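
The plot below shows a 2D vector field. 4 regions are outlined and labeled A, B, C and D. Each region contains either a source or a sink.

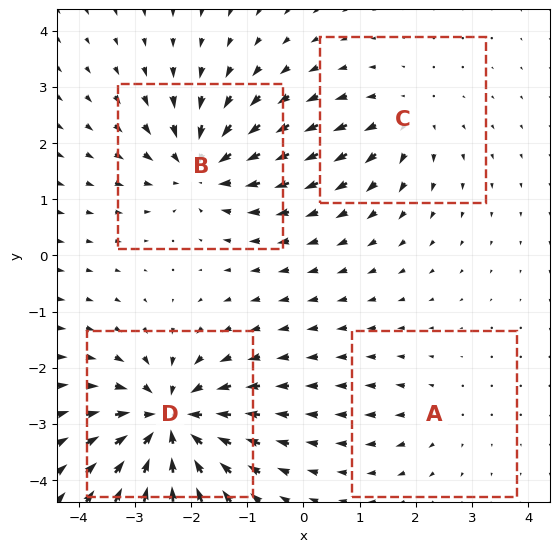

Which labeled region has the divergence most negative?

Divergence at each region's feature centre — A: about +2, B: about -5, C: about +3, D: about -7. Region D is most negative.

D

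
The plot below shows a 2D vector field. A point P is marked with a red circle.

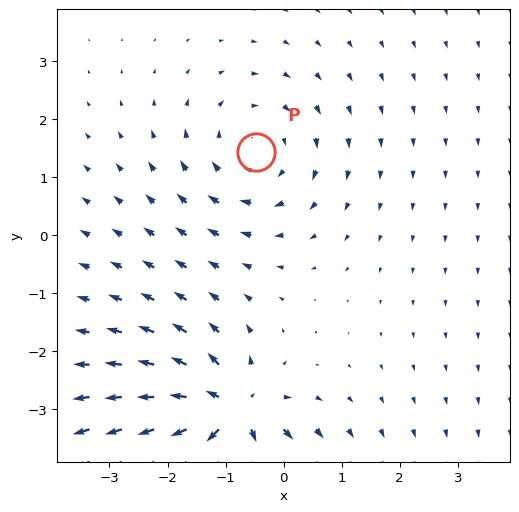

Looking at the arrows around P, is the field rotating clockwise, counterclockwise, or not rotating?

Near P at (-0.5, 1.4) the arrows circulate clockwise. The curl (z-component) there is about -3; negative curl means clockwise rotation.

clockwise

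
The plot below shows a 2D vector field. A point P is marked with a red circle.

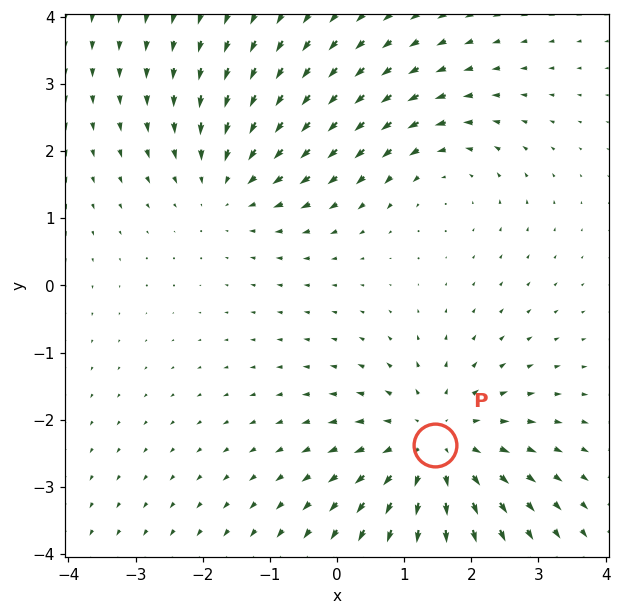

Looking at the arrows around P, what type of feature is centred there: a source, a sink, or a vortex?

At P (1.5, -2.4) the arrows spread outward. Divergence about +4, curl ≈0 — positive divergence with near-zero curl is a source.

source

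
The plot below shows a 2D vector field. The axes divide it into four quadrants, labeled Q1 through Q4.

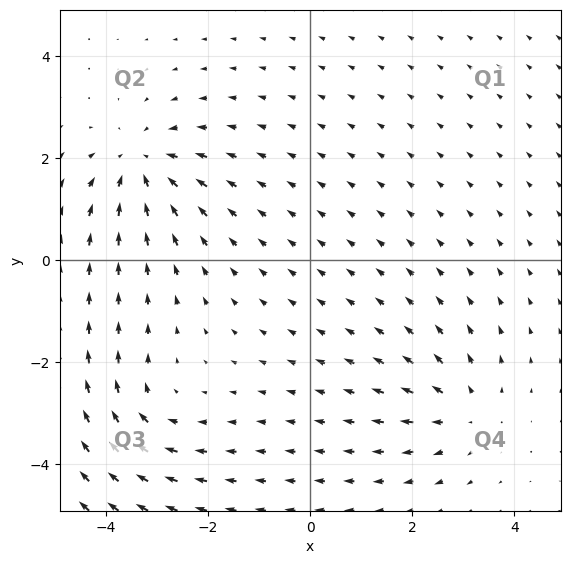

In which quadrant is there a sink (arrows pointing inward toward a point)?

The sink sits at approximately (-3.3, 1.9), which lies in quadrant Q2. The divergence there is about -4, negative as expected for a sink.

Q2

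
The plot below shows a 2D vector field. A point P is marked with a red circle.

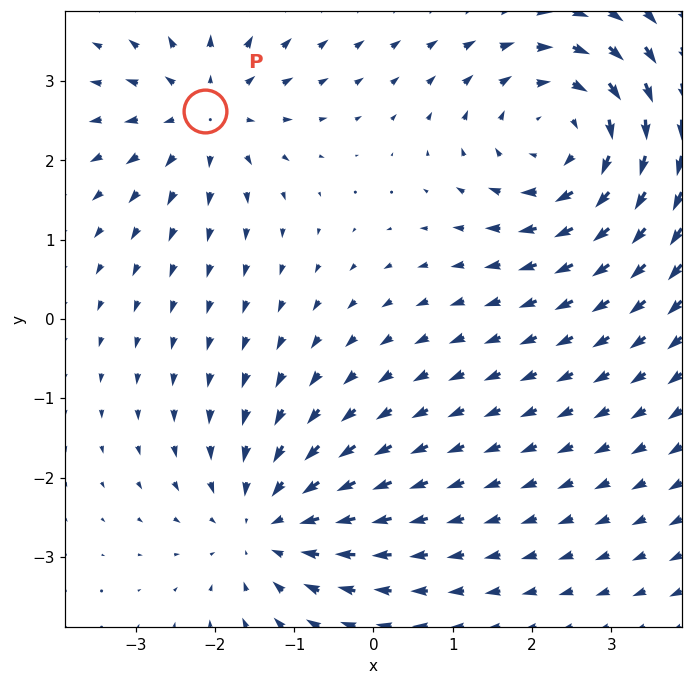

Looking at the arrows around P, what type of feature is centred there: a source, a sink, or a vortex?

source

At P (-2.1, 2.6) the arrows spread outward. Divergence about +3, curl ≈0 — positive divergence with near-zero curl is a source.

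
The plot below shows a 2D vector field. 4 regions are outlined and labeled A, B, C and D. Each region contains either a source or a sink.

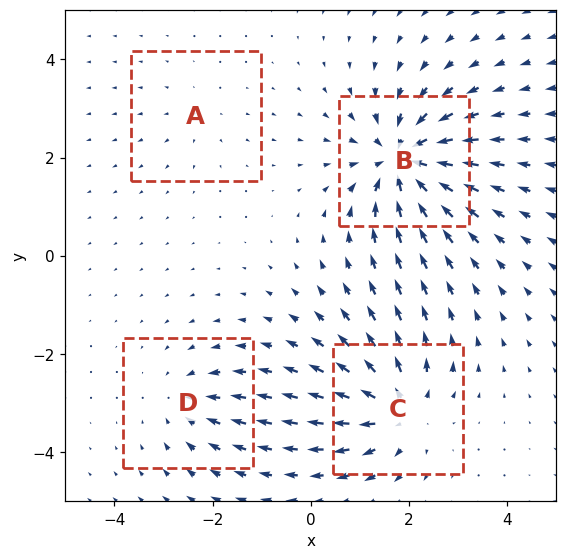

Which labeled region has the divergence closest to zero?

Divergence at each region's feature centre — A: about +2, B: about -8, C: about +6, D: about -4. Region A is closest to zero.

A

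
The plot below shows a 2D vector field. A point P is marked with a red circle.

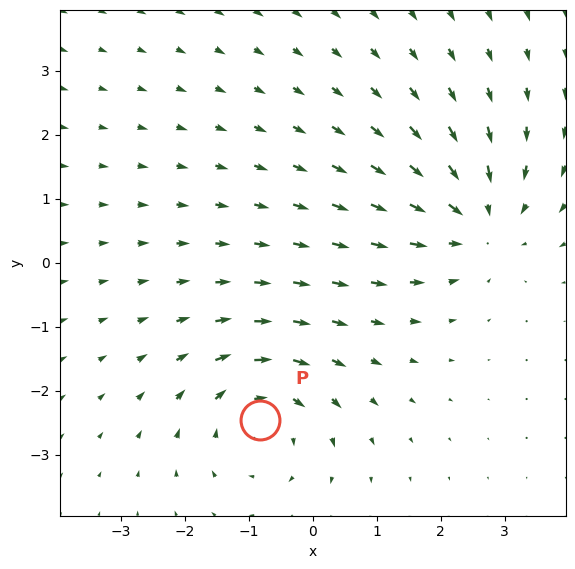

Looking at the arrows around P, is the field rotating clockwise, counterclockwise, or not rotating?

clockwise

Near P at (-0.8, -2.5) the arrows circulate clockwise. The curl (z-component) there is about -4; negative curl means clockwise rotation.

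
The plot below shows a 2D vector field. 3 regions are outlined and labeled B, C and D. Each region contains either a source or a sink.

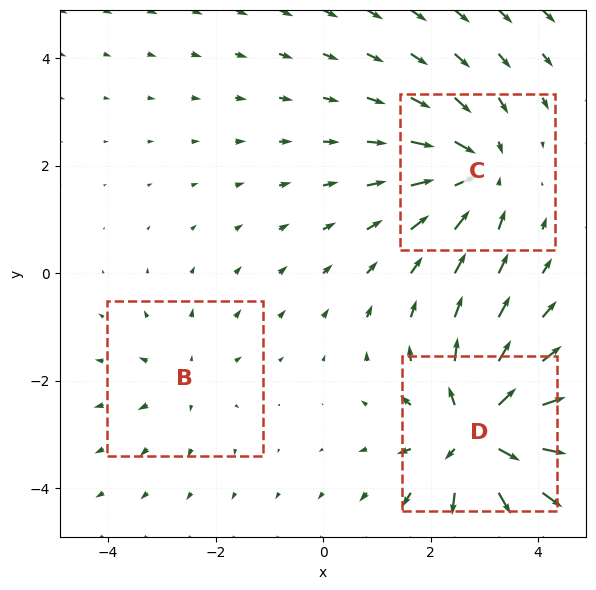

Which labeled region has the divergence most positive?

Divergence at each region's feature centre — B: about +2, C: about -4, D: about +5. Region D is most positive.

D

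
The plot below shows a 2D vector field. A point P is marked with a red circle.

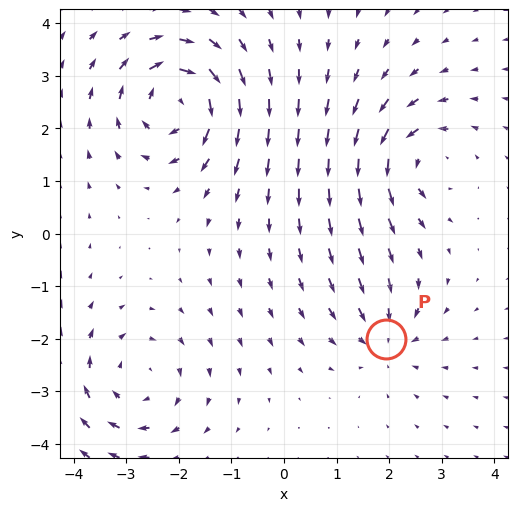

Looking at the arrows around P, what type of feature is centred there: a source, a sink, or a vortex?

At P (1.9, -2.0) the arrows converge inward. Divergence about -4, curl ≈0 — negative divergence with near-zero curl is a sink.

sink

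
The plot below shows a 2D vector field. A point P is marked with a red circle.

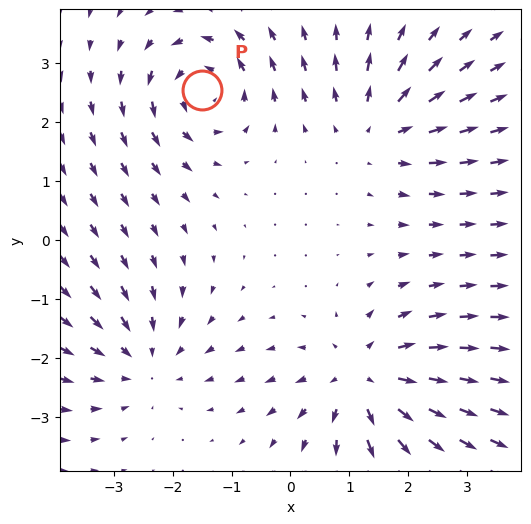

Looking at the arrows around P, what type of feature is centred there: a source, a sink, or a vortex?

vortex

At P (-1.5, 2.5) the arrows circulate counterclockwise. Divergence ≈0, curl about +4 — near-zero divergence with nonzero curl is a vortex.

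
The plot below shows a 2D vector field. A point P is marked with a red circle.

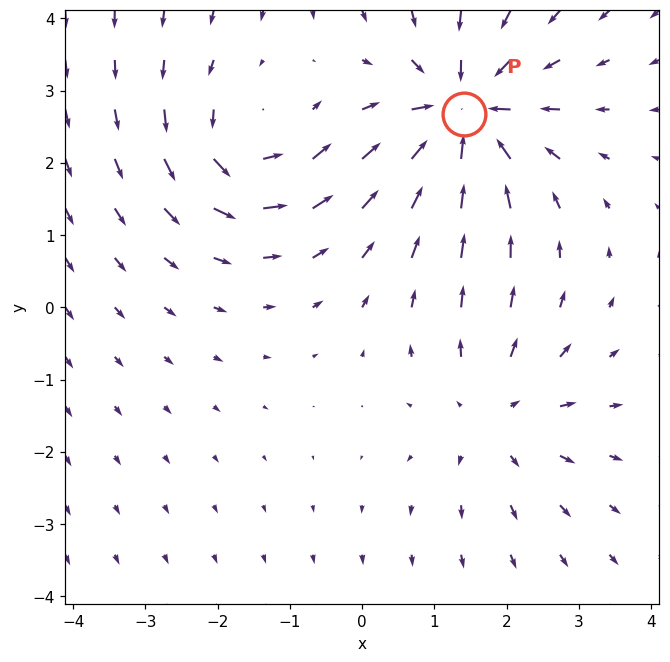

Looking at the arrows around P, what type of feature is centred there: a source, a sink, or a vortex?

sink

At P (1.4, 2.7) the arrows converge inward. Divergence about -6, curl ≈0 — negative divergence with near-zero curl is a sink.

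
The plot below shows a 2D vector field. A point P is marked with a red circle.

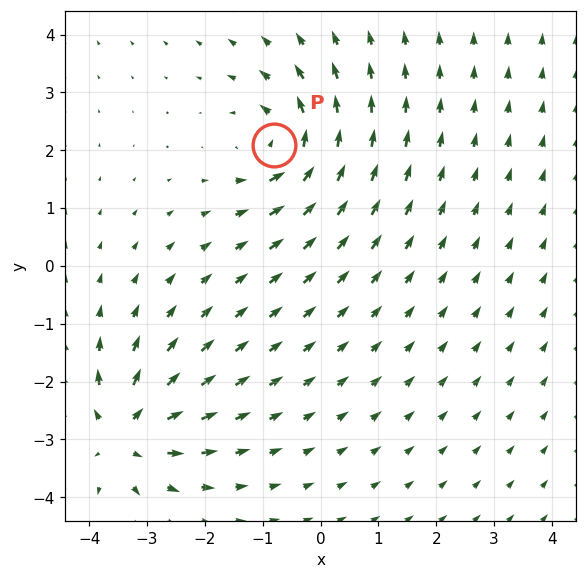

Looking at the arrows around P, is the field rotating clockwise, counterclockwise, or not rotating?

counterclockwise

Near P at (-0.8, 2.1) the arrows circulate counterclockwise. The curl (z-component) there is about +5; positive curl means counterclockwise rotation.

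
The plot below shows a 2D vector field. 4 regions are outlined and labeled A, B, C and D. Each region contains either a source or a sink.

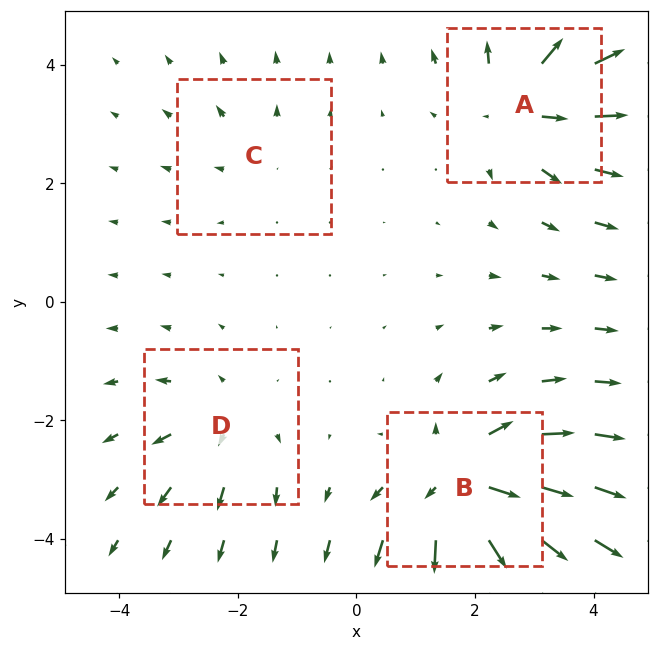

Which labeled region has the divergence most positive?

Divergence at each region's feature centre — A: about +6, B: about +8, C: about +2, D: about +4. Region B is most positive.

B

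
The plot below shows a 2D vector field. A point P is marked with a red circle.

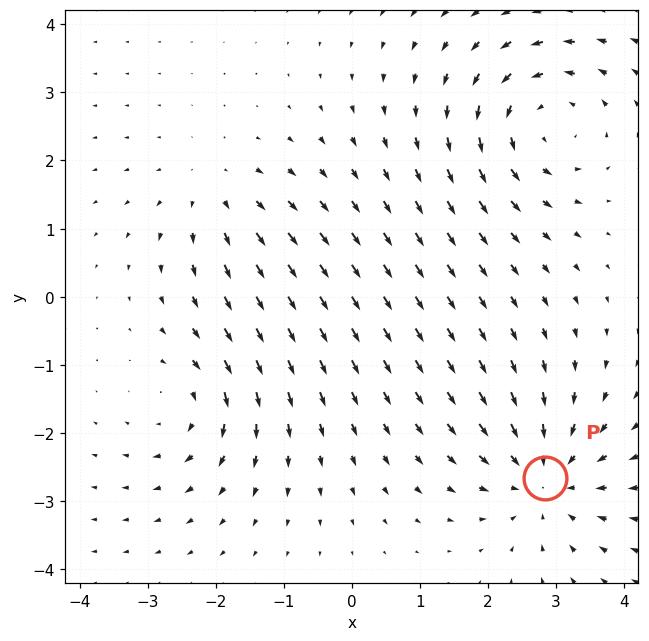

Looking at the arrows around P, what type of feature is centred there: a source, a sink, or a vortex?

sink

At P (2.8, -2.7) the arrows converge inward. Divergence about -5, curl ≈0 — negative divergence with near-zero curl is a sink.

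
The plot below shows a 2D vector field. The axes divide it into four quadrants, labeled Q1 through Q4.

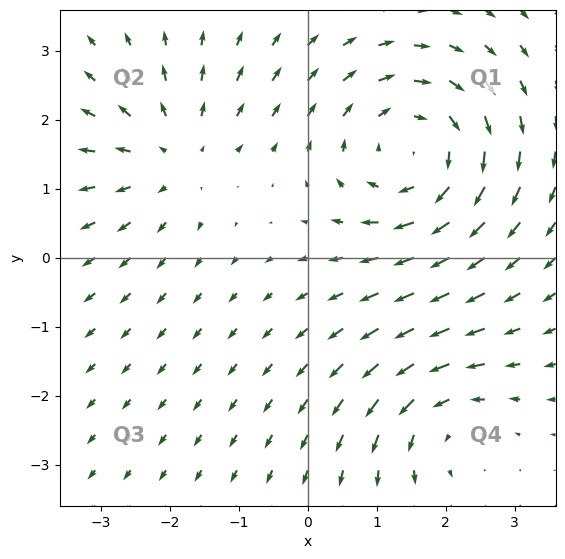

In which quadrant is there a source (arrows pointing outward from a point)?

Q2

The source sits at approximately (-2.0, 1.5), which lies in quadrant Q2. The divergence there is about +3, positive as expected for a source.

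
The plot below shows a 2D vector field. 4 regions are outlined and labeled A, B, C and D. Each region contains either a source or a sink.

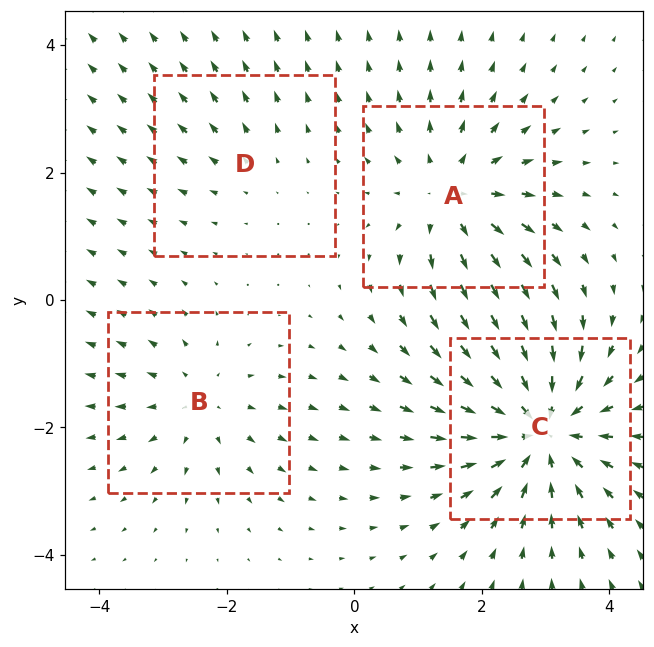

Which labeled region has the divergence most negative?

Divergence at each region's feature centre — A: about +5, B: about +3, C: about -7, D: about +2. Region C is most negative.

C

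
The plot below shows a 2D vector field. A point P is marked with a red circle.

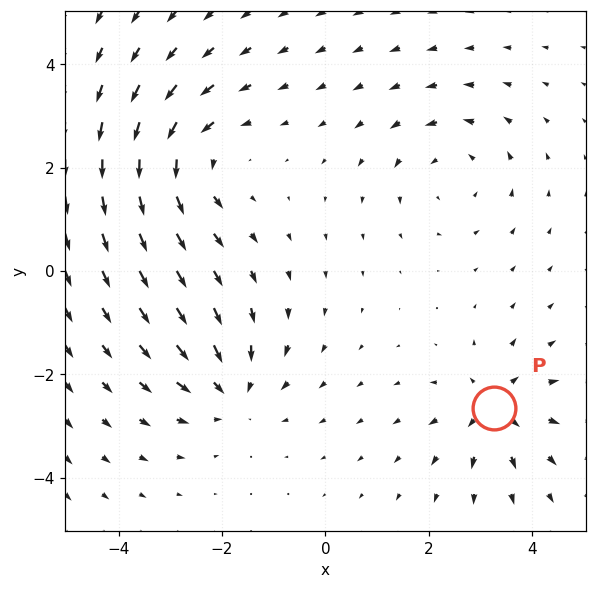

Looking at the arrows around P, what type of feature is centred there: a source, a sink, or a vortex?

source

At P (3.3, -2.6) the arrows spread outward. Divergence about +4, curl ≈0 — positive divergence with near-zero curl is a source.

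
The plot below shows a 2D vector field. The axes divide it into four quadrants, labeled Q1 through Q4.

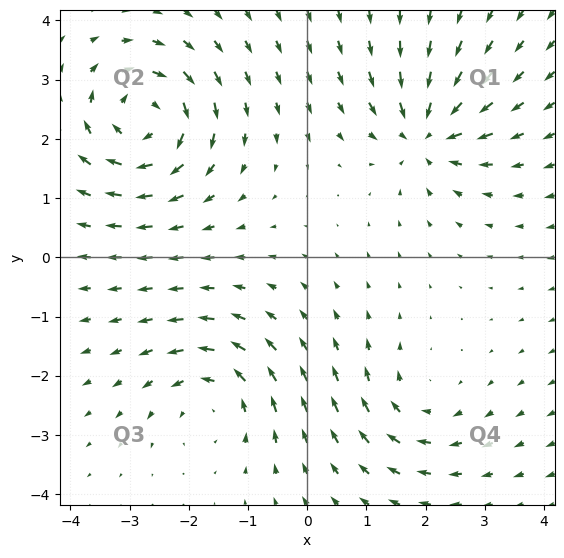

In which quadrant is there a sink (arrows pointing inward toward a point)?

Q1

The sink sits at approximately (2.0, 2.1), which lies in quadrant Q1. The divergence there is about -5, negative as expected for a sink.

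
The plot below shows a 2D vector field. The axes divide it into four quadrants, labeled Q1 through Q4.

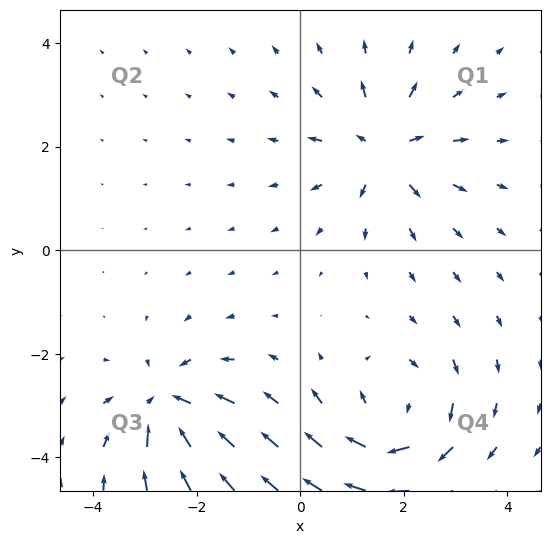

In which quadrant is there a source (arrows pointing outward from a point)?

The source sits at approximately (1.6, 2.0), which lies in quadrant Q1. The divergence there is about +4, positive as expected for a source.

Q1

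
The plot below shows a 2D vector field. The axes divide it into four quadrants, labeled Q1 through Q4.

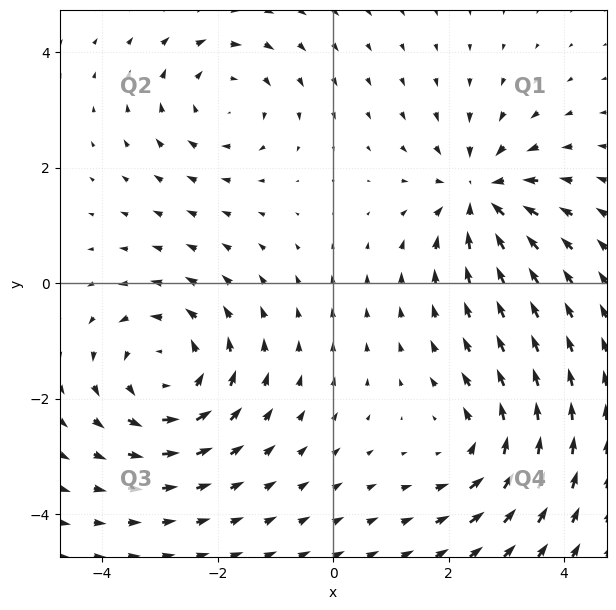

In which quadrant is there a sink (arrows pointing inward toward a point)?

Q1

The sink sits at approximately (2.5, 1.5), which lies in quadrant Q1. The divergence there is about -5, negative as expected for a sink.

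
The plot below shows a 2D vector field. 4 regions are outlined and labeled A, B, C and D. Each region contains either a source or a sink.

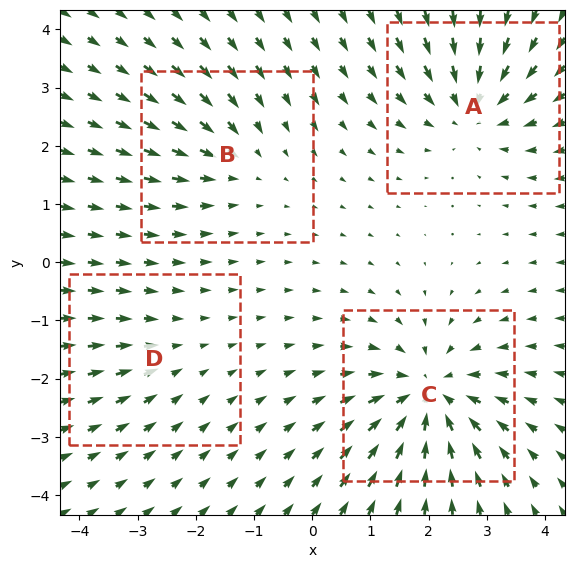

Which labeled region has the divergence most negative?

C

Divergence at each region's feature centre — A: about -5, B: about -3, C: about -6, D: about -2. Region C is most negative.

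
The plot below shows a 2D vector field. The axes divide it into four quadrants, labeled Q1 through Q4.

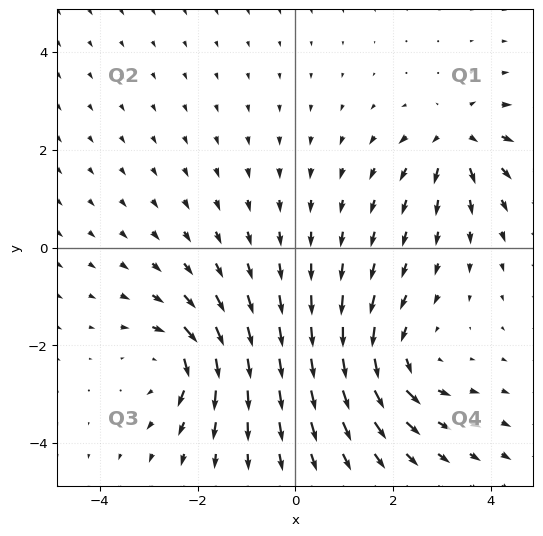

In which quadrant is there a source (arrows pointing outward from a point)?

The source sits at approximately (3.3, 2.2), which lies in quadrant Q1. The divergence there is about +4, positive as expected for a source.

Q1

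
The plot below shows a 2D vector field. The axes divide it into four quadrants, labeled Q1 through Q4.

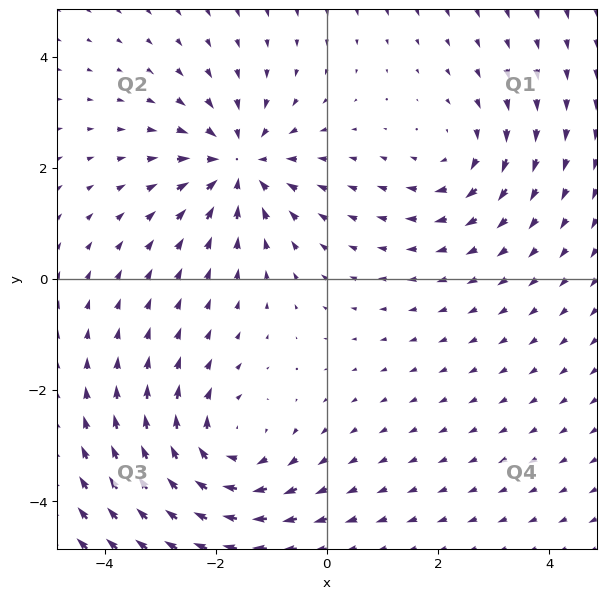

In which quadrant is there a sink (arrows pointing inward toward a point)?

Q2

The sink sits at approximately (-1.6, 2.1), which lies in quadrant Q2. The divergence there is about -4, negative as expected for a sink.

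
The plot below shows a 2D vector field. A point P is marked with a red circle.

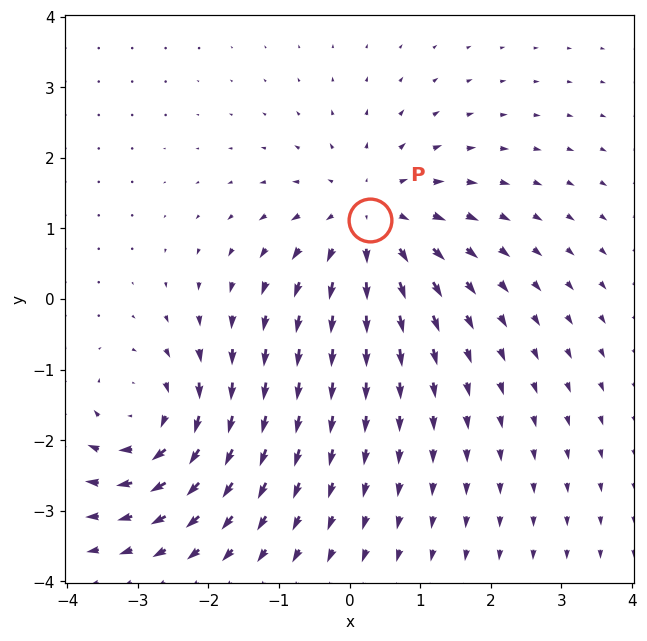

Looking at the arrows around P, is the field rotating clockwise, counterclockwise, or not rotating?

not rotating

Near P at (0.3, 1.1) the arrows show no circulation. The curl there is ≈0.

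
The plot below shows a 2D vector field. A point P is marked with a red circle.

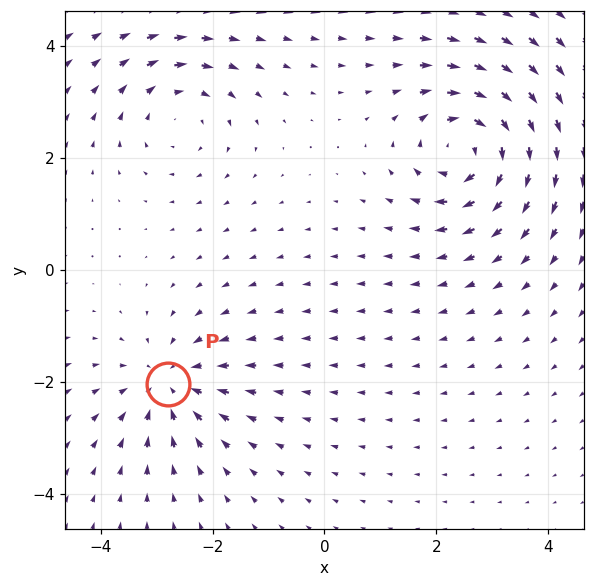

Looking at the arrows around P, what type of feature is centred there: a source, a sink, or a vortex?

sink

At P (-2.8, -2.0) the arrows converge inward. Divergence about -4, curl ≈0 — negative divergence with near-zero curl is a sink.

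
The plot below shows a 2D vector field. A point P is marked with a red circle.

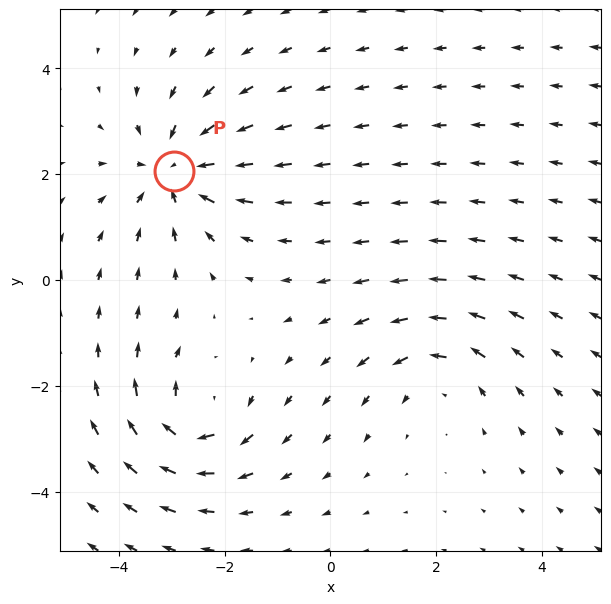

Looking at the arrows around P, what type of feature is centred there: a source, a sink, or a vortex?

sink

At P (-3.0, 2.1) the arrows converge inward. Divergence about -4, curl ≈0 — negative divergence with near-zero curl is a sink.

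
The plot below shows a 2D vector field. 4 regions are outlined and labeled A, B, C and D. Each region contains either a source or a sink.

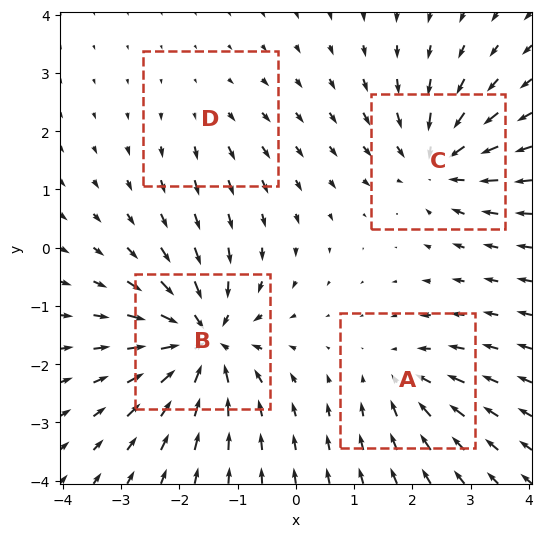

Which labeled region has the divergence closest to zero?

D

Divergence at each region's feature centre — A: about -4, B: about -8, C: about -6, D: about +2. Region D is closest to zero.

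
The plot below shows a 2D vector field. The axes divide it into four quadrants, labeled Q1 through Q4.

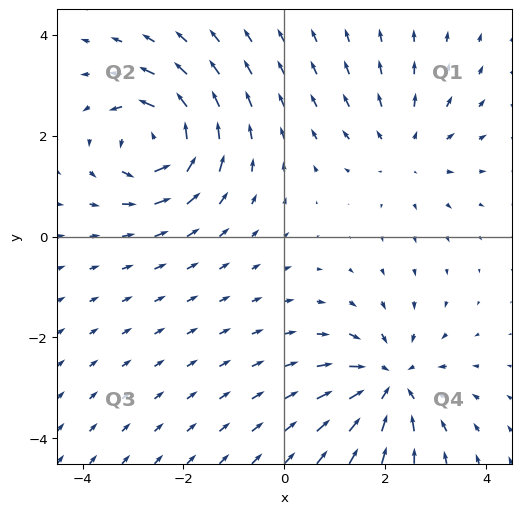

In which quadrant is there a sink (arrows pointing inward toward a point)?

Q4

The sink sits at approximately (2.1, -2.9), which lies in quadrant Q4. The divergence there is about -5, negative as expected for a sink.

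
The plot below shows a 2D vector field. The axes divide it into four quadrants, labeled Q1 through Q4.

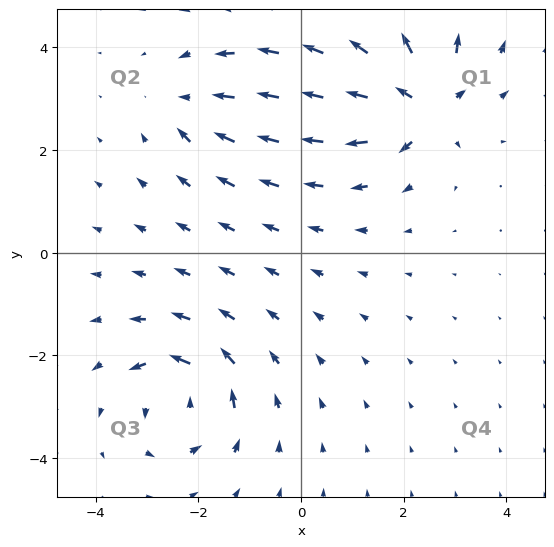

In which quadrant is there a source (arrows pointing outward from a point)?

Q1

The source sits at approximately (2.3, 2.9), which lies in quadrant Q1. The divergence there is about +7, positive as expected for a source.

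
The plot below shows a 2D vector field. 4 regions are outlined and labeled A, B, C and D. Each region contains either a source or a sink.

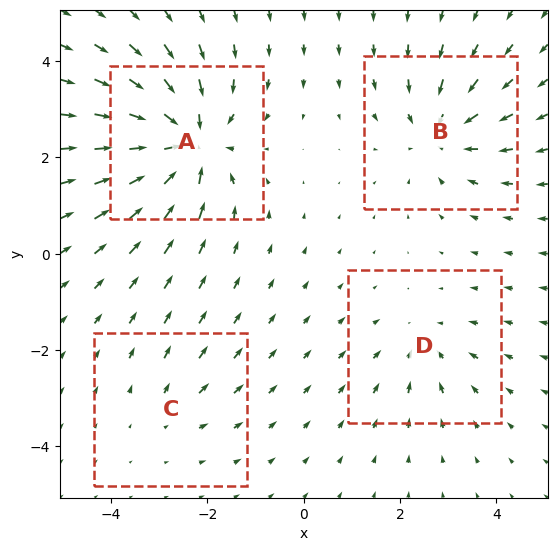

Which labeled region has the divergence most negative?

Divergence at each region's feature centre — A: about -7, B: about -5, C: about +2, D: about -3. Region A is most negative.

A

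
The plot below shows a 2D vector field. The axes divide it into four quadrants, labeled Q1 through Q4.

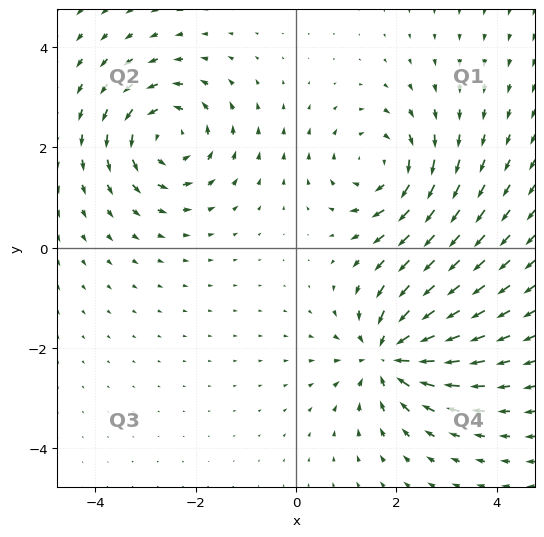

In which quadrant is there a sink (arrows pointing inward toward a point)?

Q4

The sink sits at approximately (1.8, -2.1), which lies in quadrant Q4. The divergence there is about -4, negative as expected for a sink.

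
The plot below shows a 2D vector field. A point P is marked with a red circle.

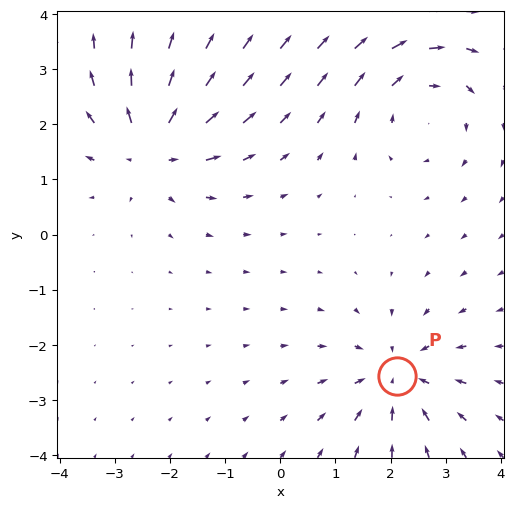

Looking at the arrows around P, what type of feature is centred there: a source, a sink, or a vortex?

sink

At P (2.1, -2.6) the arrows converge inward. Divergence about -3, curl ≈0 — negative divergence with near-zero curl is a sink.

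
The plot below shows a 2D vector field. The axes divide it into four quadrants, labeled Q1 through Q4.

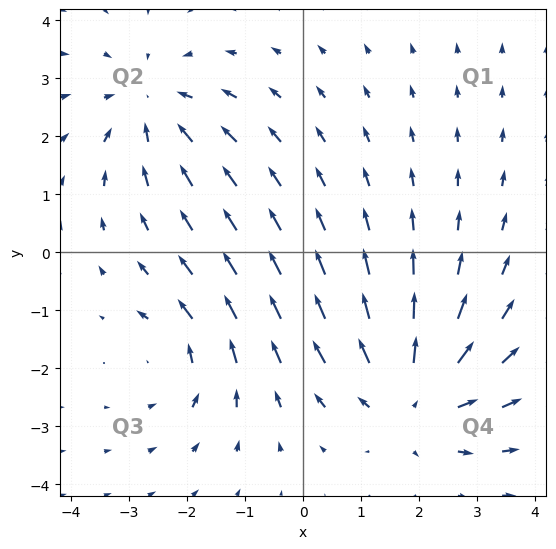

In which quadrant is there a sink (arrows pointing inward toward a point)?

The sink sits at approximately (-2.6, 2.5), which lies in quadrant Q2. The divergence there is about -3, negative as expected for a sink.

Q2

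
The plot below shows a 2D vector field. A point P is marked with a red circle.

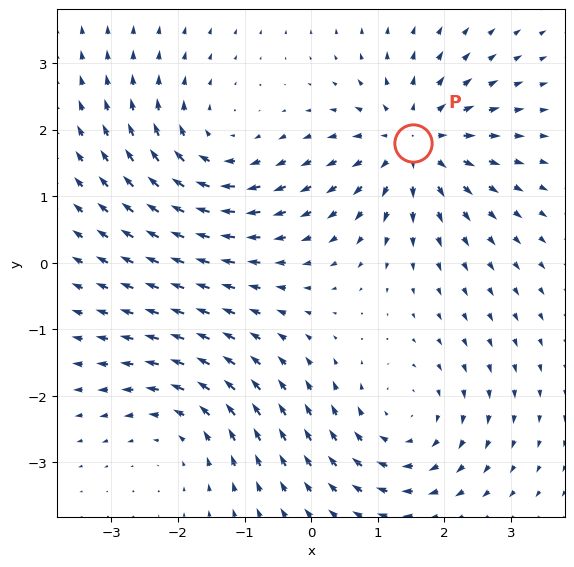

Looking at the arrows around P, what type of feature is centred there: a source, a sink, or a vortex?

source

At P (1.5, 1.8) the arrows spread outward. Divergence about +6, curl ≈0 — positive divergence with near-zero curl is a source.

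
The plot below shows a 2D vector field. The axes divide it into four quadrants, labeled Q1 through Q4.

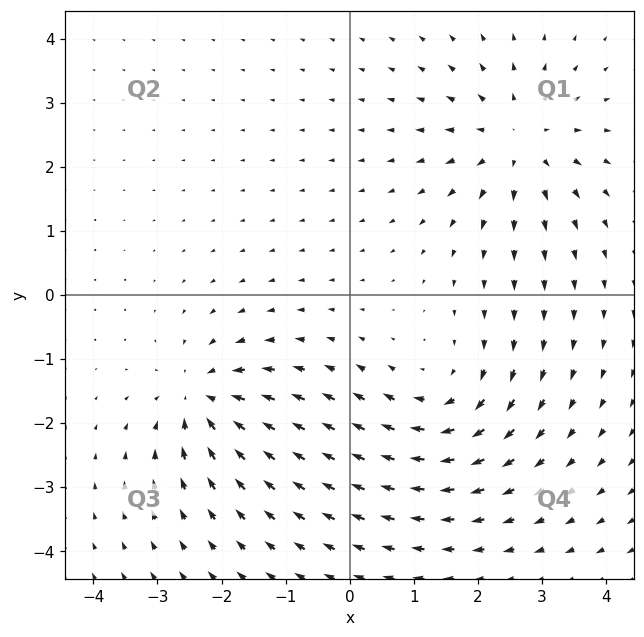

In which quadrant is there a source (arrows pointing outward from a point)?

The source sits at approximately (2.6, 2.4), which lies in quadrant Q1. The divergence there is about +5, positive as expected for a source.

Q1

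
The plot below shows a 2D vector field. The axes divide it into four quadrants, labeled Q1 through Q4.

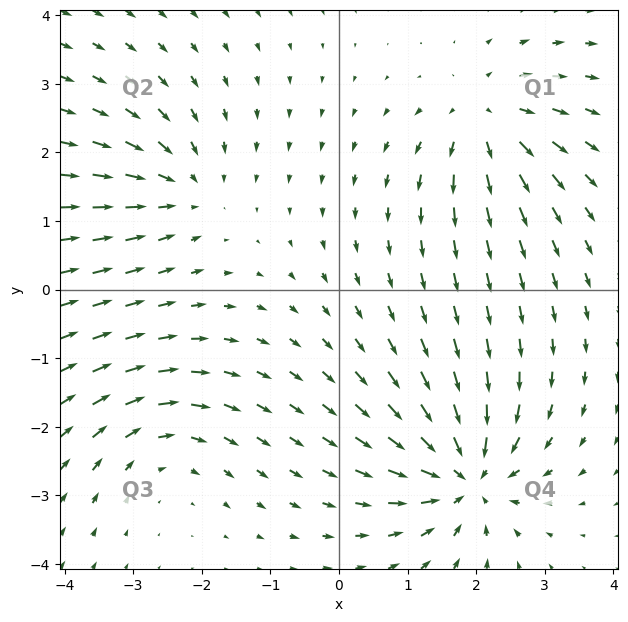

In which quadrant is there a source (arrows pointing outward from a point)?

Q1

The source sits at approximately (2.1, 2.5), which lies in quadrant Q1. The divergence there is about +4, positive as expected for a source.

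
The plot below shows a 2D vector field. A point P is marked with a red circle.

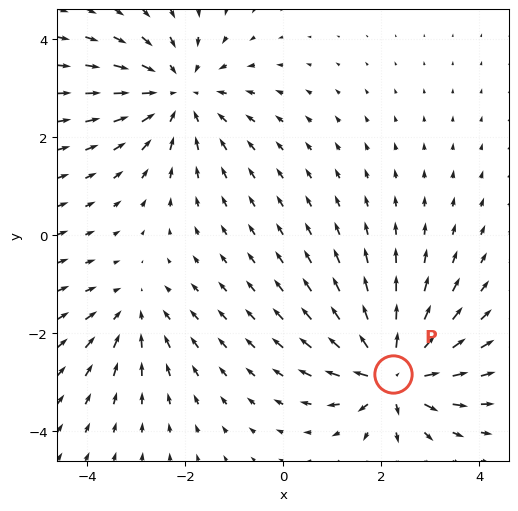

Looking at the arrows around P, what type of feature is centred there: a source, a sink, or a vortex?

At P (2.2, -2.8) the arrows spread outward. Divergence about +7, curl ≈0 — positive divergence with near-zero curl is a source.

source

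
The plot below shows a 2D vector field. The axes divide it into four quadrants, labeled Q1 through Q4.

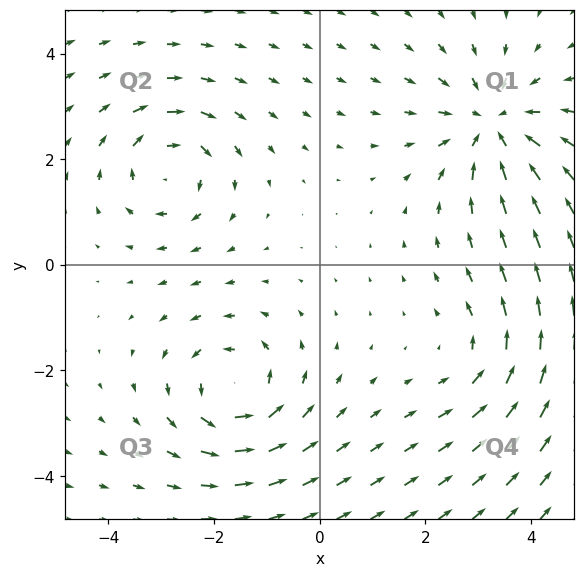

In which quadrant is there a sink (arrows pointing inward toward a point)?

Q1

The sink sits at approximately (3.3, 2.7), which lies in quadrant Q1. The divergence there is about -5, negative as expected for a sink.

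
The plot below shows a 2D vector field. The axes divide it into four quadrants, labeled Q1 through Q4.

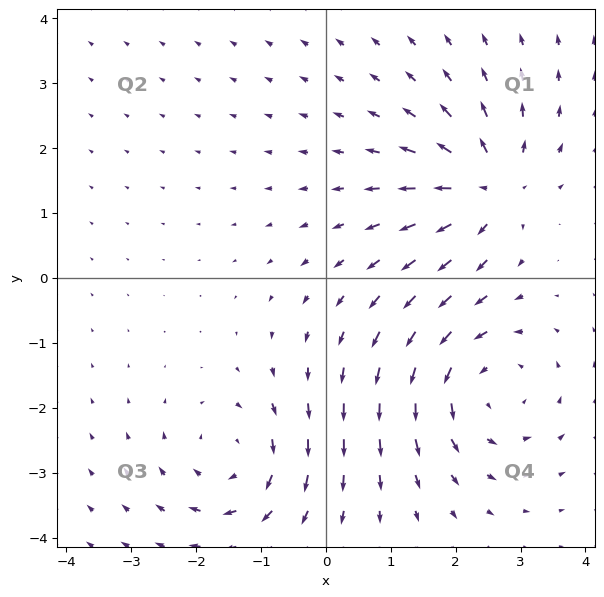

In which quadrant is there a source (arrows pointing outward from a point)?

The source sits at approximately (2.5, 1.4), which lies in quadrant Q1. The divergence there is about +5, positive as expected for a source.

Q1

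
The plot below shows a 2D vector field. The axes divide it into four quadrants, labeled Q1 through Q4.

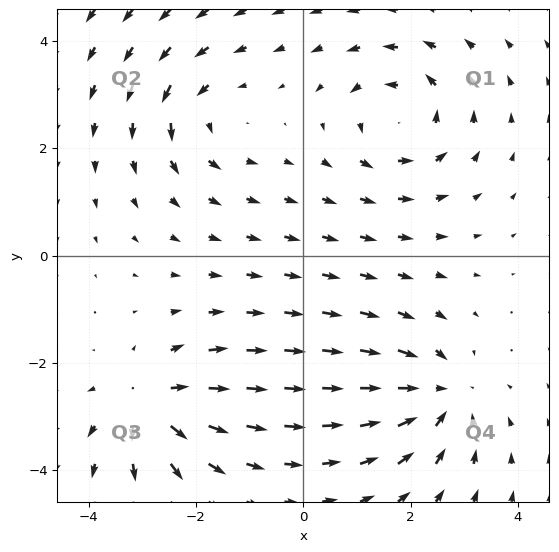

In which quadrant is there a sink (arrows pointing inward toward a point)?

The sink sits at approximately (2.5, -2.6), which lies in quadrant Q4. The divergence there is about -5, negative as expected for a sink.

Q4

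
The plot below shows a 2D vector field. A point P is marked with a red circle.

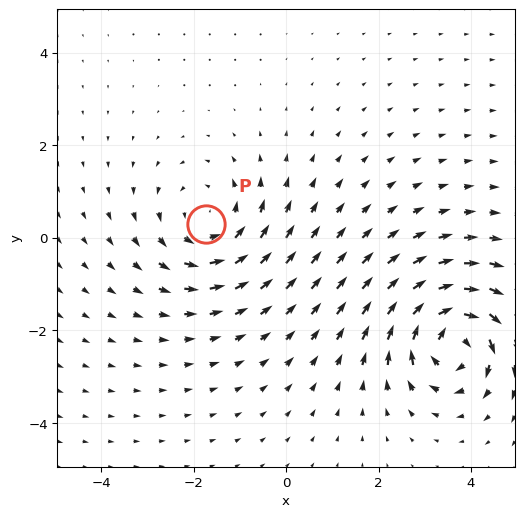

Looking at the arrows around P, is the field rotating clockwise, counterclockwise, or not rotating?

Near P at (-1.7, 0.3) the arrows circulate counterclockwise. The curl (z-component) there is about +3; positive curl means counterclockwise rotation.

counterclockwise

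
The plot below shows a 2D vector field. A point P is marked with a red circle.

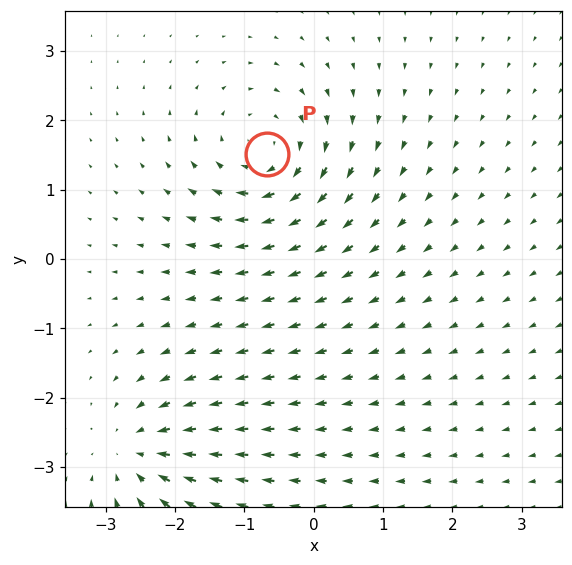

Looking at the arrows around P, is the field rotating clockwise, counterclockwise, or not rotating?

Near P at (-0.7, 1.5) the arrows circulate clockwise. The curl (z-component) there is about -4; negative curl means clockwise rotation.

clockwise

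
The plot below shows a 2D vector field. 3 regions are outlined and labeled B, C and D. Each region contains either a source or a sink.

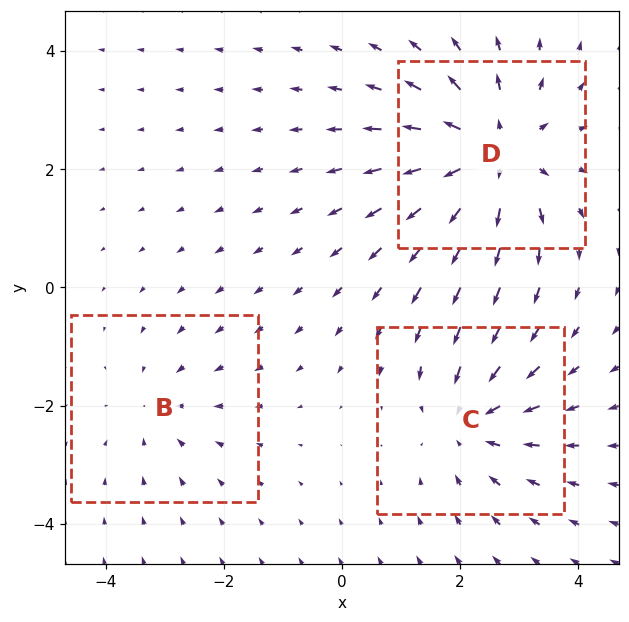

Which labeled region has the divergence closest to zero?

Divergence at each region's feature centre — B: about -2, C: about -3, D: about +4. Region B is closest to zero.

B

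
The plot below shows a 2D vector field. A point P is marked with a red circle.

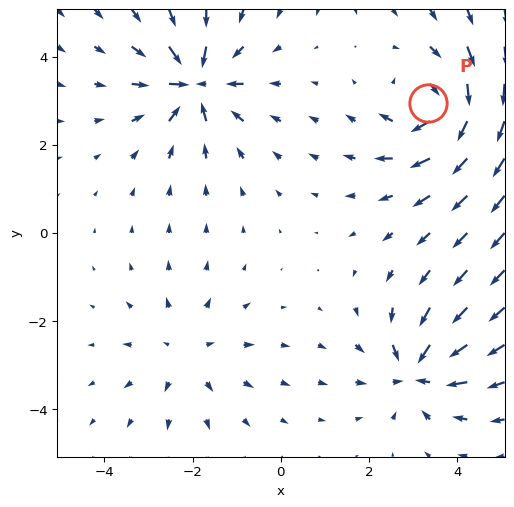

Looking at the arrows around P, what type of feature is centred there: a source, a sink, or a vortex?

At P (3.3, 2.9) the arrows circulate clockwise. Divergence ≈0, curl about -6 — near-zero divergence with nonzero curl is a vortex.

vortex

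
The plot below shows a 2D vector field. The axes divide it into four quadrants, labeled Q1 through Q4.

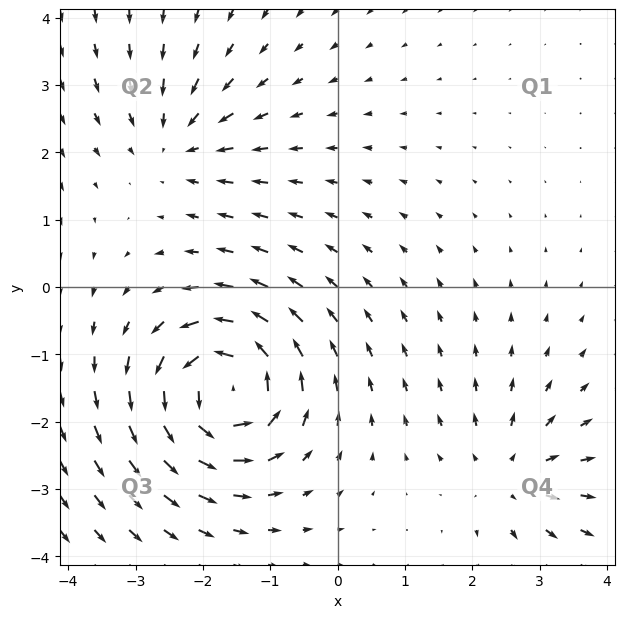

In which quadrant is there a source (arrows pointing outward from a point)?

The source sits at approximately (2.6, -2.8), which lies in quadrant Q4. The divergence there is about +3, positive as expected for a source.

Q4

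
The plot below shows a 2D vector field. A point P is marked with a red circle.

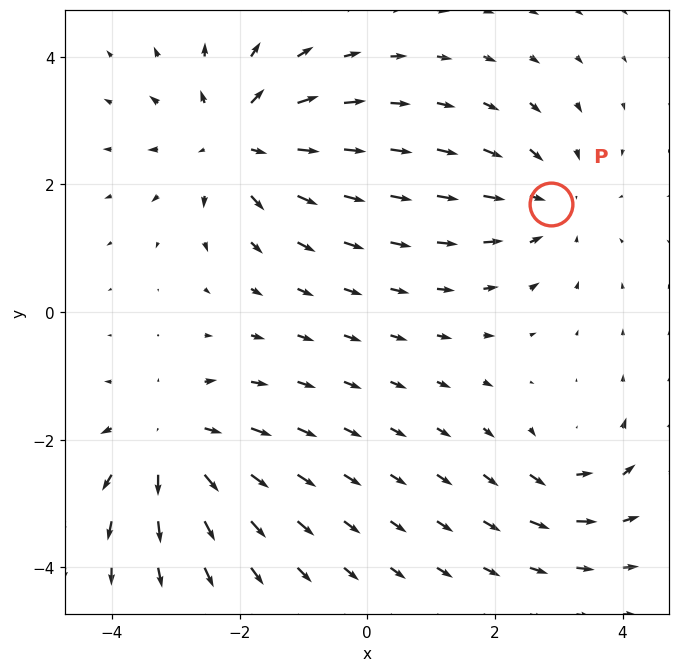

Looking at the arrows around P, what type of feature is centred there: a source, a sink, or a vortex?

At P (2.9, 1.7) the arrows converge inward. Divergence about -3, curl ≈0 — negative divergence with near-zero curl is a sink.

sink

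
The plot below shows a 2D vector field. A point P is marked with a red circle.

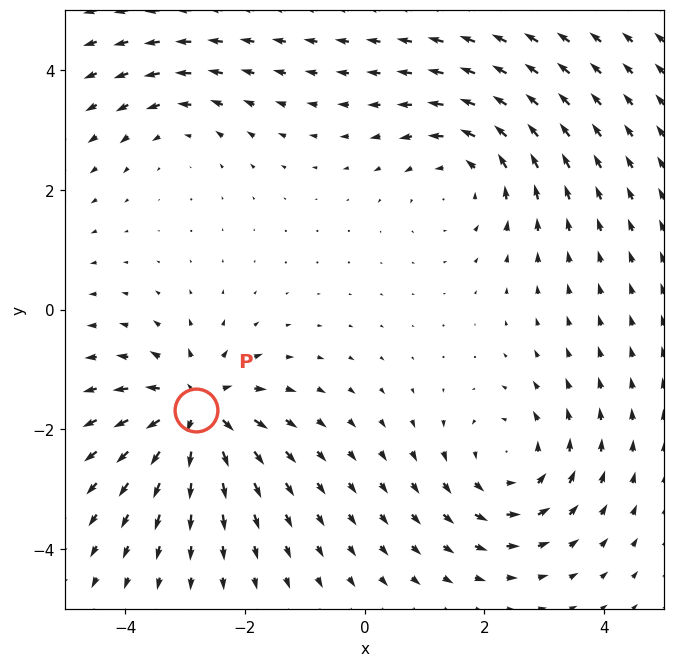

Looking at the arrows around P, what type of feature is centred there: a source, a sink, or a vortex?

At P (-2.8, -1.7) the arrows spread outward. Divergence about +6, curl ≈0 — positive divergence with near-zero curl is a source.

source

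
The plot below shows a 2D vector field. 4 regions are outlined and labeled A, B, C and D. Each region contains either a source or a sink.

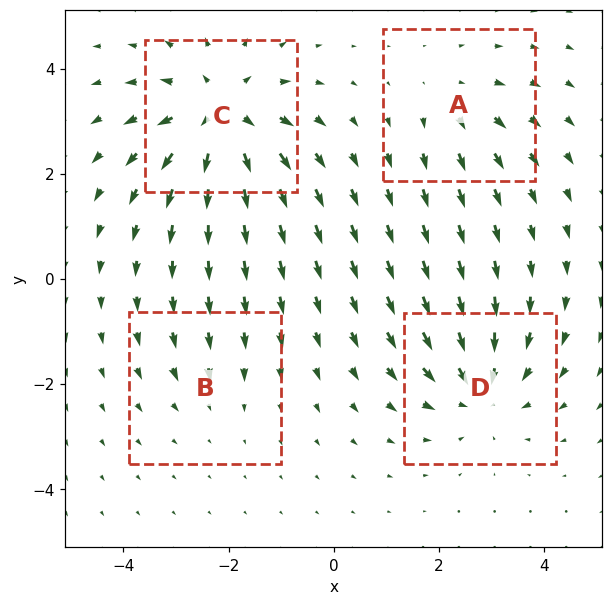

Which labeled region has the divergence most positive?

C

Divergence at each region's feature centre — A: about +3, B: about -2, C: about +6, D: about -5. Region C is most positive.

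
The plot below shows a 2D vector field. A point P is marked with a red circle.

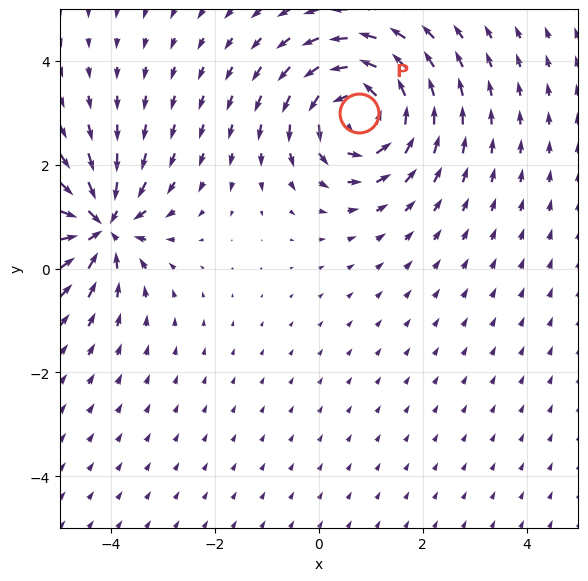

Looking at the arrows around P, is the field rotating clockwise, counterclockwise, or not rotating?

counterclockwise

Near P at (0.8, 3.0) the arrows circulate counterclockwise. The curl (z-component) there is about +4; positive curl means counterclockwise rotation.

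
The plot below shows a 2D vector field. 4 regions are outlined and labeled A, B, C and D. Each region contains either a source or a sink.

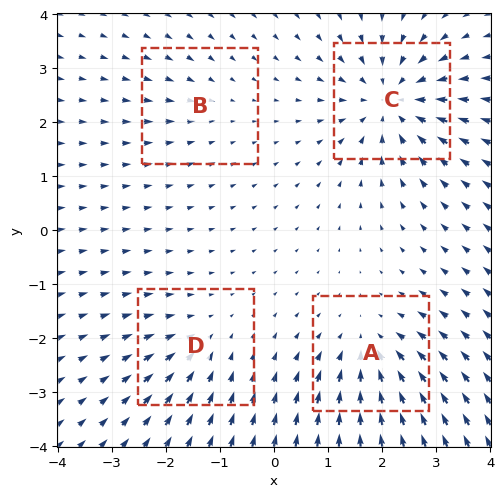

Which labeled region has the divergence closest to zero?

B

Divergence at each region's feature centre — A: about -5, B: about -2, C: about -7, D: about -3. Region B is closest to zero.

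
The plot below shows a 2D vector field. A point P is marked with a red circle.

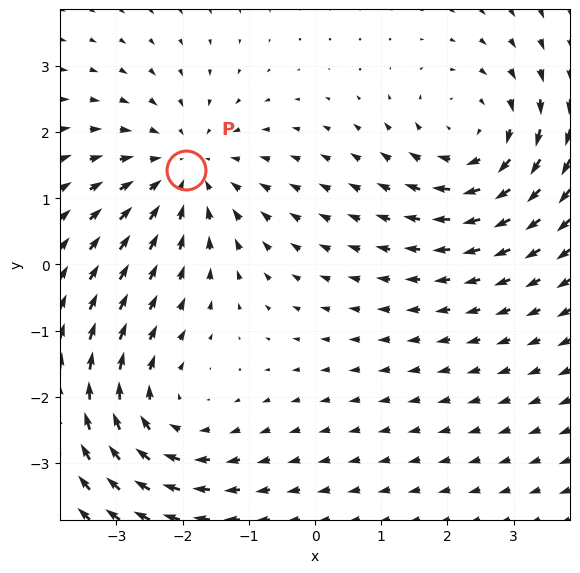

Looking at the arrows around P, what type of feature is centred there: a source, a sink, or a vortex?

sink

At P (-2.0, 1.4) the arrows converge inward. Divergence about -3, curl ≈0 — negative divergence with near-zero curl is a sink.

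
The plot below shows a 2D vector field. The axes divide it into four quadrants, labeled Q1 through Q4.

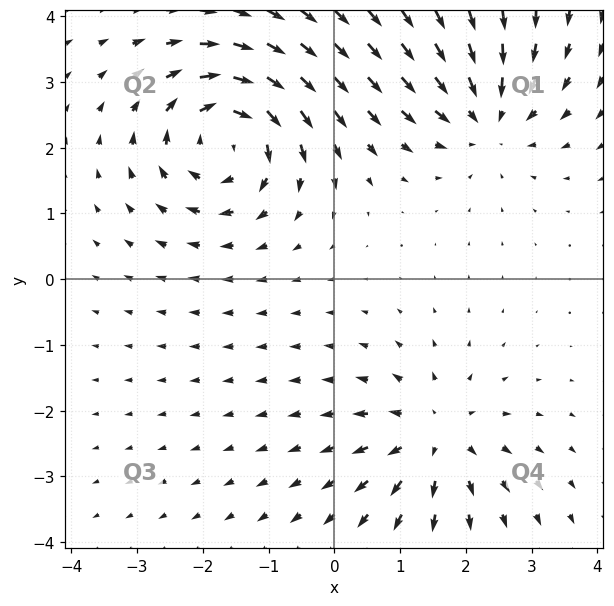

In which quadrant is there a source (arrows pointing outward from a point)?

Q4

The source sits at approximately (1.5, -2.4), which lies in quadrant Q4. The divergence there is about +4, positive as expected for a source.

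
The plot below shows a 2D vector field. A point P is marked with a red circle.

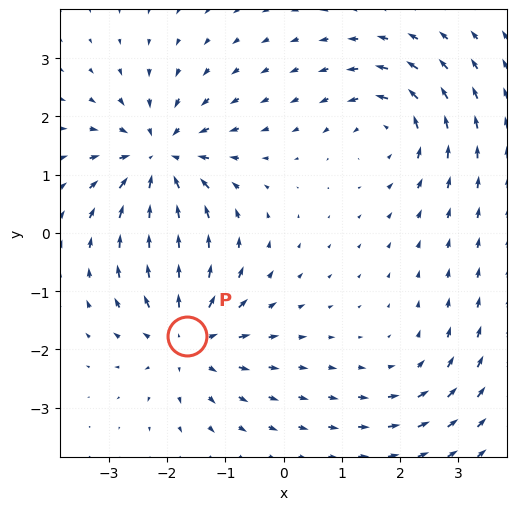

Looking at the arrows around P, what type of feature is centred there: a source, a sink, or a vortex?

At P (-1.6, -1.8) the arrows spread outward. Divergence about +4, curl ≈0 — positive divergence with near-zero curl is a source.

source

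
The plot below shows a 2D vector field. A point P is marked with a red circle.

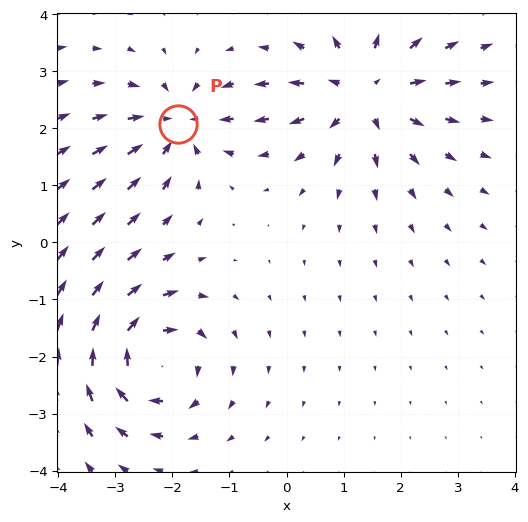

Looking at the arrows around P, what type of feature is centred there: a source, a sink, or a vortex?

At P (-1.9, 2.1) the arrows converge inward. Divergence about -4, curl ≈0 — negative divergence with near-zero curl is a sink.

sink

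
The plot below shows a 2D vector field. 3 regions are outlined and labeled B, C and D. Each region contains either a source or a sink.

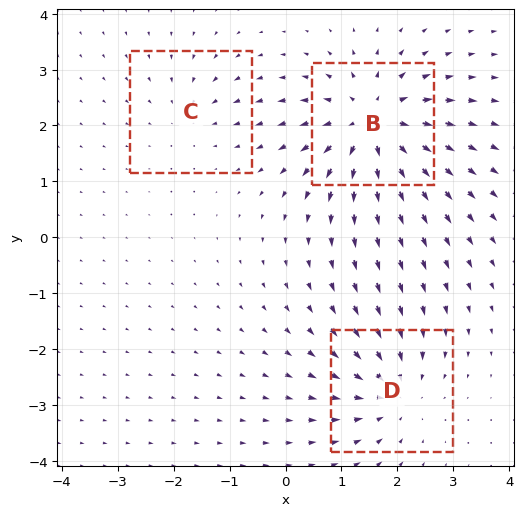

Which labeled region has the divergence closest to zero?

Divergence at each region's feature centre — B: about +6, C: about -2, D: about -4. Region C is closest to zero.

C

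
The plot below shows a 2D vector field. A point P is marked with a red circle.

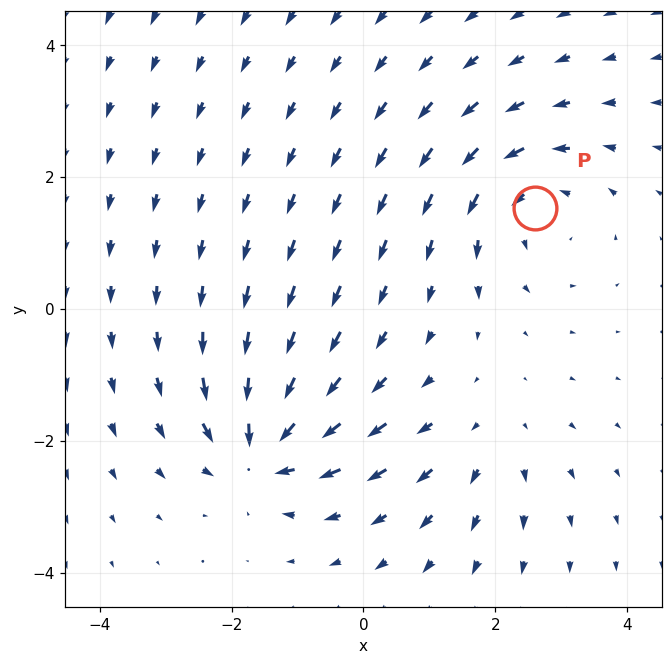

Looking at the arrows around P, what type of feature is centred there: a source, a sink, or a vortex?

At P (2.6, 1.5) the arrows circulate counterclockwise. Divergence ≈0, curl about +4 — near-zero divergence with nonzero curl is a vortex.

vortex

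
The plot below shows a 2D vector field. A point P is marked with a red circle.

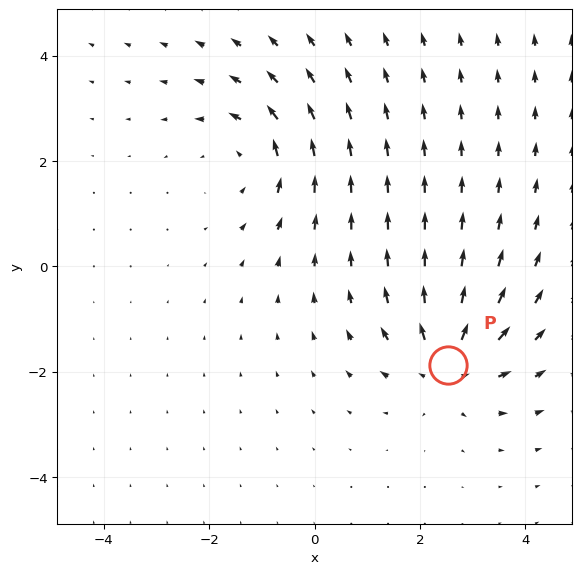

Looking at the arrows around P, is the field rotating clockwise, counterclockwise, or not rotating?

Near P at (2.5, -1.9) the arrows show no circulation. The curl there is ≈0.

not rotating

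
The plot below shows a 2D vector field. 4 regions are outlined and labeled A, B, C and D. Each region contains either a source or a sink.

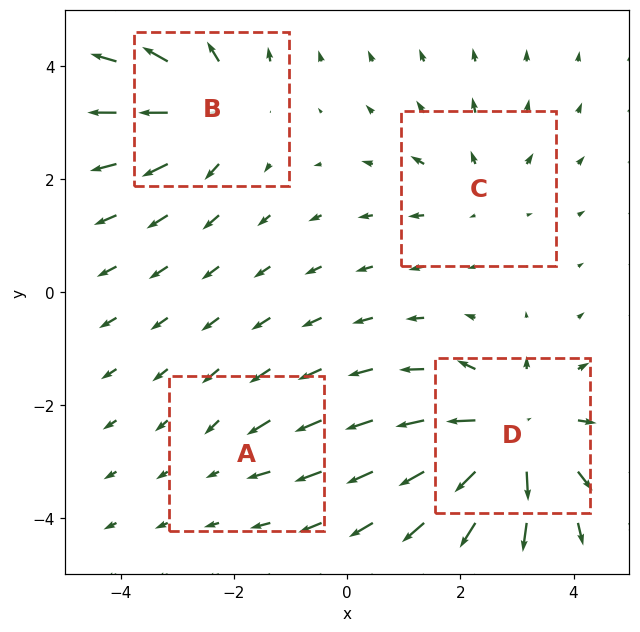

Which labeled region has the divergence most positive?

D

Divergence at each region's feature centre — A: about -2, B: about +5, C: about +3, D: about +7. Region D is most positive.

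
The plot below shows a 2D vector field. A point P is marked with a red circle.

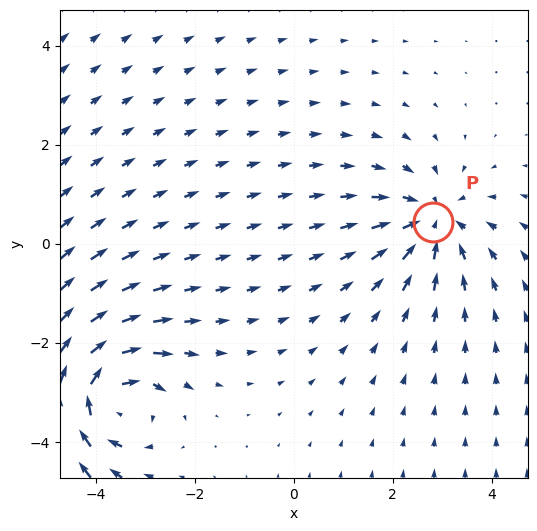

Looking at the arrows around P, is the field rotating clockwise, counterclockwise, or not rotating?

not rotating

Near P at (2.8, 0.4) the arrows show no circulation. The curl there is ≈0.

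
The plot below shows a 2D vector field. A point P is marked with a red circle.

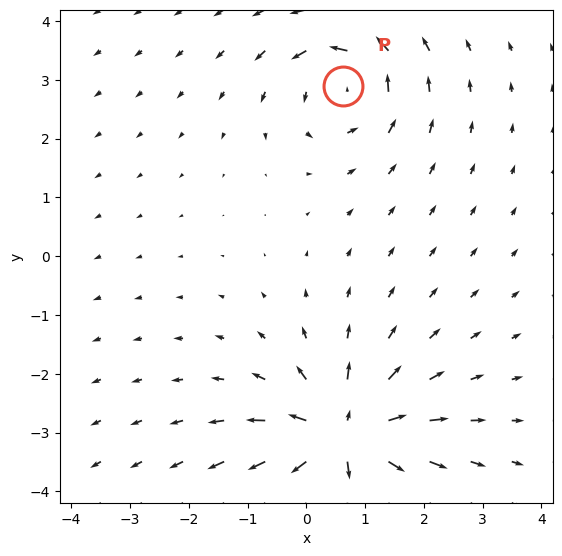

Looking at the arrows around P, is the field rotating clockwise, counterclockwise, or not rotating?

Near P at (0.6, 2.9) the arrows circulate counterclockwise. The curl (z-component) there is about +4; positive curl means counterclockwise rotation.

counterclockwise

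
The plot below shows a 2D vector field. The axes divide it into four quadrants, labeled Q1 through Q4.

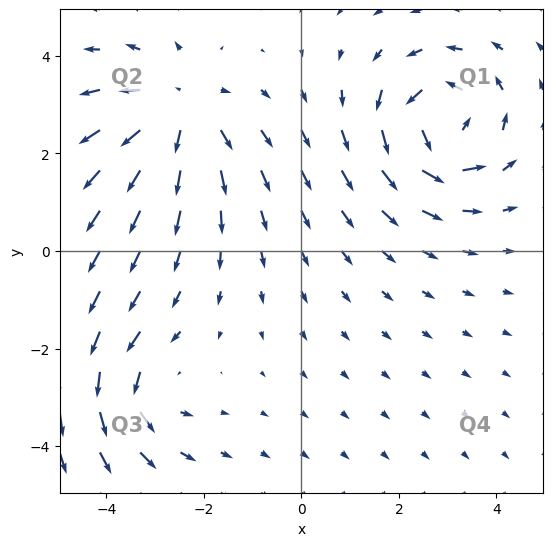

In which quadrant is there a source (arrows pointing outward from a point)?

Q2

The source sits at approximately (-2.5, 2.9), which lies in quadrant Q2. The divergence there is about +4, positive as expected for a source.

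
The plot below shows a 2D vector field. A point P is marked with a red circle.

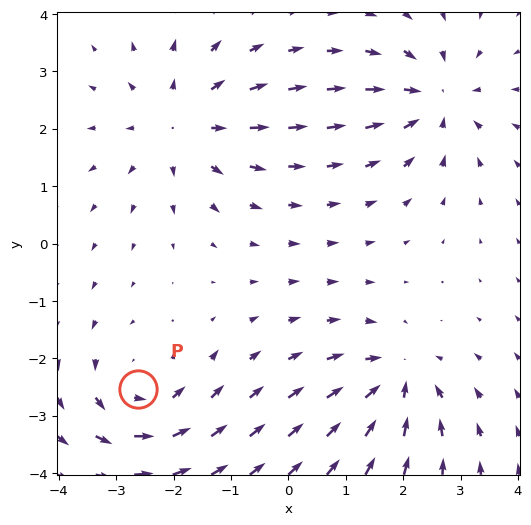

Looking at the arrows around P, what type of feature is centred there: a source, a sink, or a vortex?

At P (-2.6, -2.5) the arrows circulate counterclockwise. Divergence ≈0, curl about +4 — near-zero divergence with nonzero curl is a vortex.

vortex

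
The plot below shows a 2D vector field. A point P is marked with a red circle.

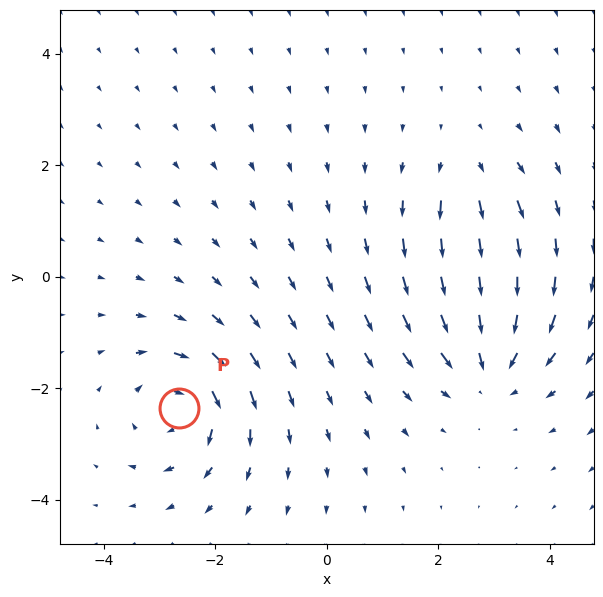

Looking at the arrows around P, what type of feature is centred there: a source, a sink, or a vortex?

At P (-2.6, -2.4) the arrows circulate clockwise. Divergence ≈0, curl about -6 — near-zero divergence with nonzero curl is a vortex.

vortex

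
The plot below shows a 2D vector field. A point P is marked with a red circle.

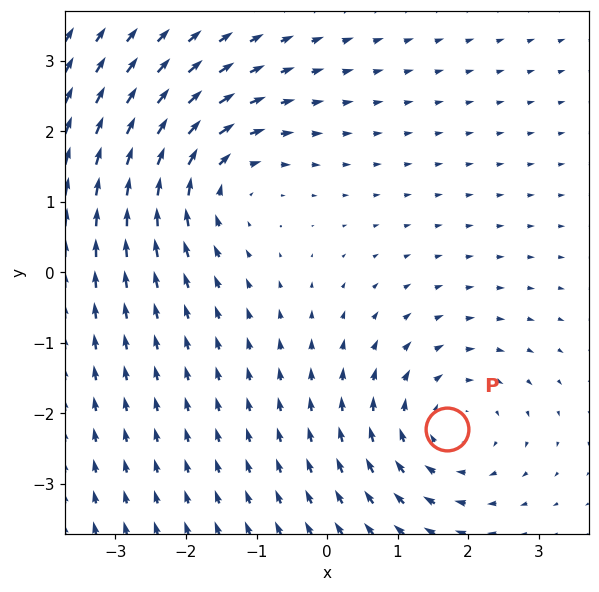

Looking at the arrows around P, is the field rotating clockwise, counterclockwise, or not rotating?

clockwise

Near P at (1.7, -2.2) the arrows circulate clockwise. The curl (z-component) there is about -3; negative curl means clockwise rotation.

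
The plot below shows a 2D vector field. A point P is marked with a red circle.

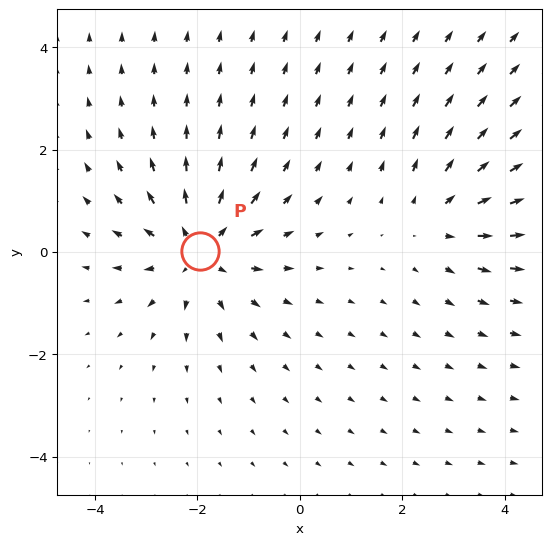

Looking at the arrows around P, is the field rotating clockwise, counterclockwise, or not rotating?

not rotating

Near P at (-2.0, 0.0) the arrows show no circulation. The curl there is ≈0.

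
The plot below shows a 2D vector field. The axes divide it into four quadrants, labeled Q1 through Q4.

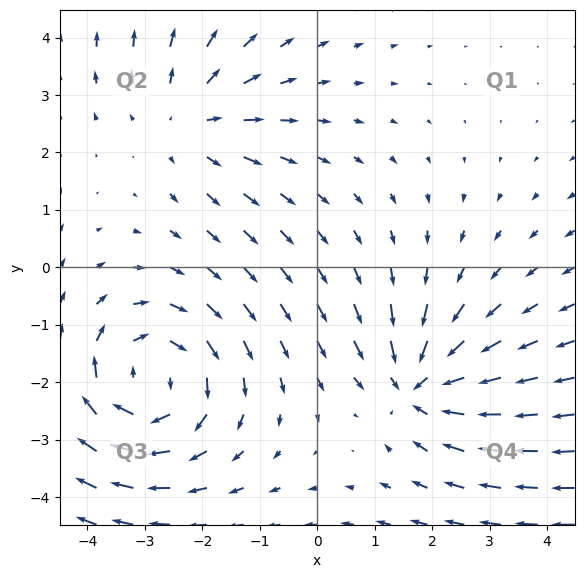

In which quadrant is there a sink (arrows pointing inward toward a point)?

Q4

The sink sits at approximately (1.8, -2.0), which lies in quadrant Q4. The divergence there is about -4, negative as expected for a sink.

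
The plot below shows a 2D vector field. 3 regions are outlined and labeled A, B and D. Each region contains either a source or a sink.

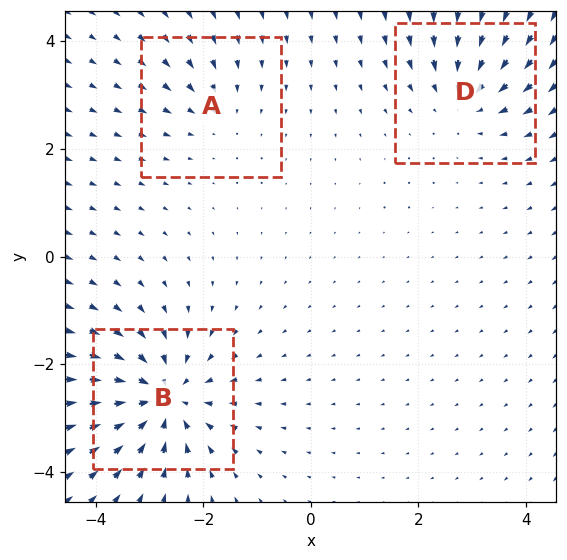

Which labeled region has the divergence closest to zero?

Divergence at each region's feature centre — A: about -2, B: about -6, D: about -4. Region A is closest to zero.

A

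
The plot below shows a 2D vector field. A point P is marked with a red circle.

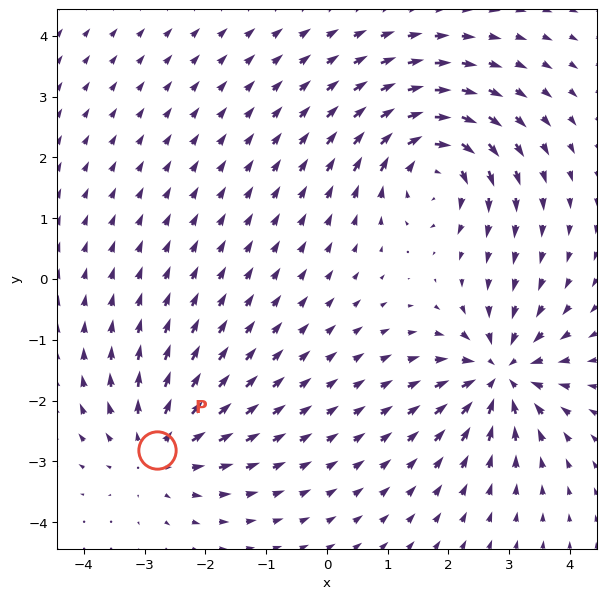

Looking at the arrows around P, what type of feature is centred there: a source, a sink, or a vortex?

source

At P (-2.8, -2.8) the arrows spread outward. Divergence about +4, curl ≈0 — positive divergence with near-zero curl is a source.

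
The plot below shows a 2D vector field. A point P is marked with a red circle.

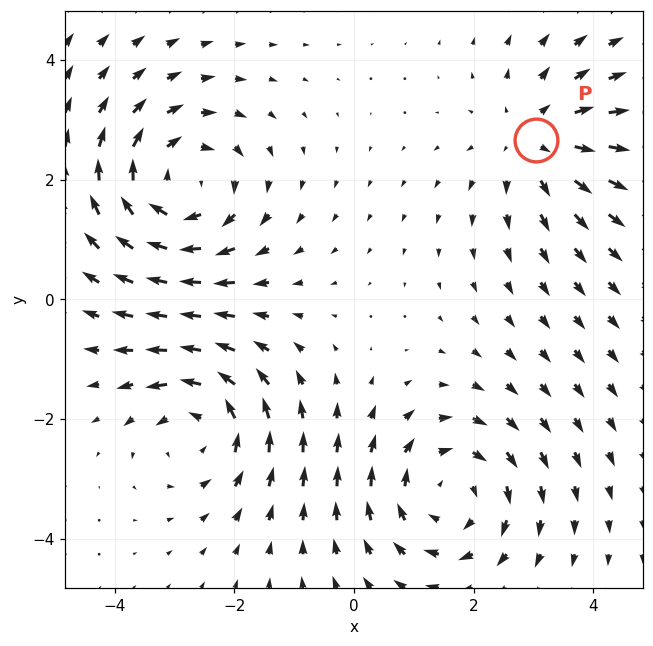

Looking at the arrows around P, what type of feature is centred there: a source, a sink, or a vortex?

source

At P (3.0, 2.7) the arrows spread outward. Divergence about +3, curl ≈0 — positive divergence with near-zero curl is a source.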